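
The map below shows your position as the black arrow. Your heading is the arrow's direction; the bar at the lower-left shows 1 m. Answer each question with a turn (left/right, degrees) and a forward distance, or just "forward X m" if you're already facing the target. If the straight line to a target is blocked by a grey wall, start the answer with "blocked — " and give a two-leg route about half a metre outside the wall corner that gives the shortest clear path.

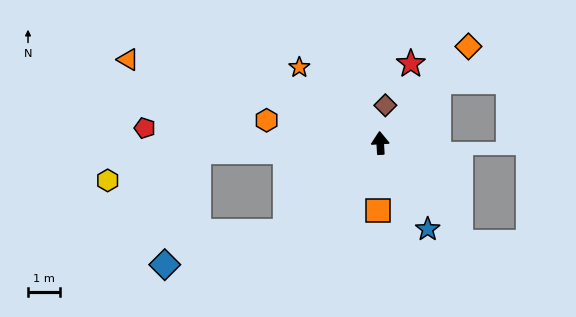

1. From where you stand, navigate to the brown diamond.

turn right 11°, forward 1.2 m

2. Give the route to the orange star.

turn left 44°, forward 3.5 m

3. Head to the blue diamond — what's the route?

blocked — turn left 130°, forward 4.1 m, then turn right 29°, forward 4.0 m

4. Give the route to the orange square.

turn left 175°, forward 2.1 m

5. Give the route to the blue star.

turn right 154°, forward 3.1 m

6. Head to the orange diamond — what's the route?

turn right 46°, forward 4.1 m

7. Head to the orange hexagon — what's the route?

turn left 75°, forward 3.7 m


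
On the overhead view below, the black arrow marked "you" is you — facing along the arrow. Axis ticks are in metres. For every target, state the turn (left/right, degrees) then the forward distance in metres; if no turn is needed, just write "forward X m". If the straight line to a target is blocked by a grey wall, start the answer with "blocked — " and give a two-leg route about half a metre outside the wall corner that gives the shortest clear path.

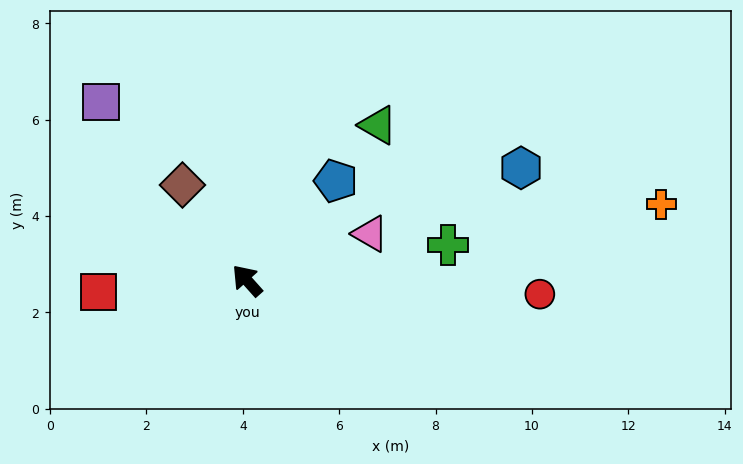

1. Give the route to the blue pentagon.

turn right 84°, forward 2.8 m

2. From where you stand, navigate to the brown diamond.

turn right 8°, forward 2.4 m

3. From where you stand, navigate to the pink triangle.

turn right 111°, forward 2.7 m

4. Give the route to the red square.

turn left 53°, forward 3.1 m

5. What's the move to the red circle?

turn right 134°, forward 6.1 m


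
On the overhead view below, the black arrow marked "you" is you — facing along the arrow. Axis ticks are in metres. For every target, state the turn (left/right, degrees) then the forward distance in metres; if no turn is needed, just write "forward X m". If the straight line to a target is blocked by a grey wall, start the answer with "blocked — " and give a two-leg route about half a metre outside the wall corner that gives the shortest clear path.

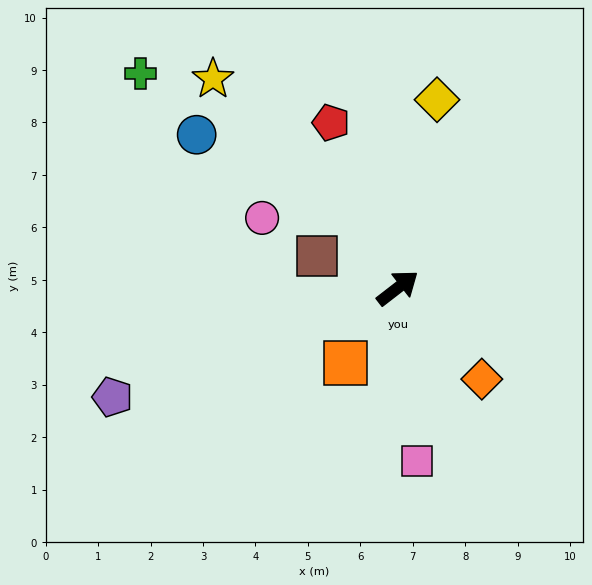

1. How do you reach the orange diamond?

turn right 85°, forward 2.4 m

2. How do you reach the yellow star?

turn left 94°, forward 5.3 m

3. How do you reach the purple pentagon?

turn left 163°, forward 5.8 m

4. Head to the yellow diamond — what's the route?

turn left 40°, forward 3.7 m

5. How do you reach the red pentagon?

turn left 74°, forward 3.4 m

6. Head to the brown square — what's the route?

turn left 121°, forward 1.7 m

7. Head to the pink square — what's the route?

turn right 121°, forward 3.3 m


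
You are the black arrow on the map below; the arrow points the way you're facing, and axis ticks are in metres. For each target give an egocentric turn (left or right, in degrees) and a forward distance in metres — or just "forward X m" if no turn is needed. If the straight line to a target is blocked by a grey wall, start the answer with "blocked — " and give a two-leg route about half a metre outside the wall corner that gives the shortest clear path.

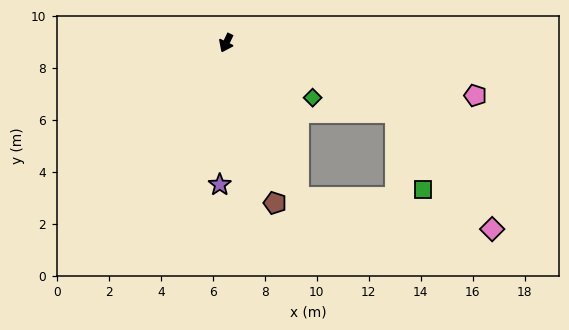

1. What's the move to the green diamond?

turn left 83°, forward 3.9 m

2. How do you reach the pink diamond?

blocked — turn left 94°, forward 7.1 m, then turn right 29°, forward 5.8 m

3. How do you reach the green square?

blocked — turn left 94°, forward 7.1 m, then turn right 49°, forward 3.2 m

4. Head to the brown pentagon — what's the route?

turn left 43°, forward 6.4 m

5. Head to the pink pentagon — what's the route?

turn left 104°, forward 9.8 m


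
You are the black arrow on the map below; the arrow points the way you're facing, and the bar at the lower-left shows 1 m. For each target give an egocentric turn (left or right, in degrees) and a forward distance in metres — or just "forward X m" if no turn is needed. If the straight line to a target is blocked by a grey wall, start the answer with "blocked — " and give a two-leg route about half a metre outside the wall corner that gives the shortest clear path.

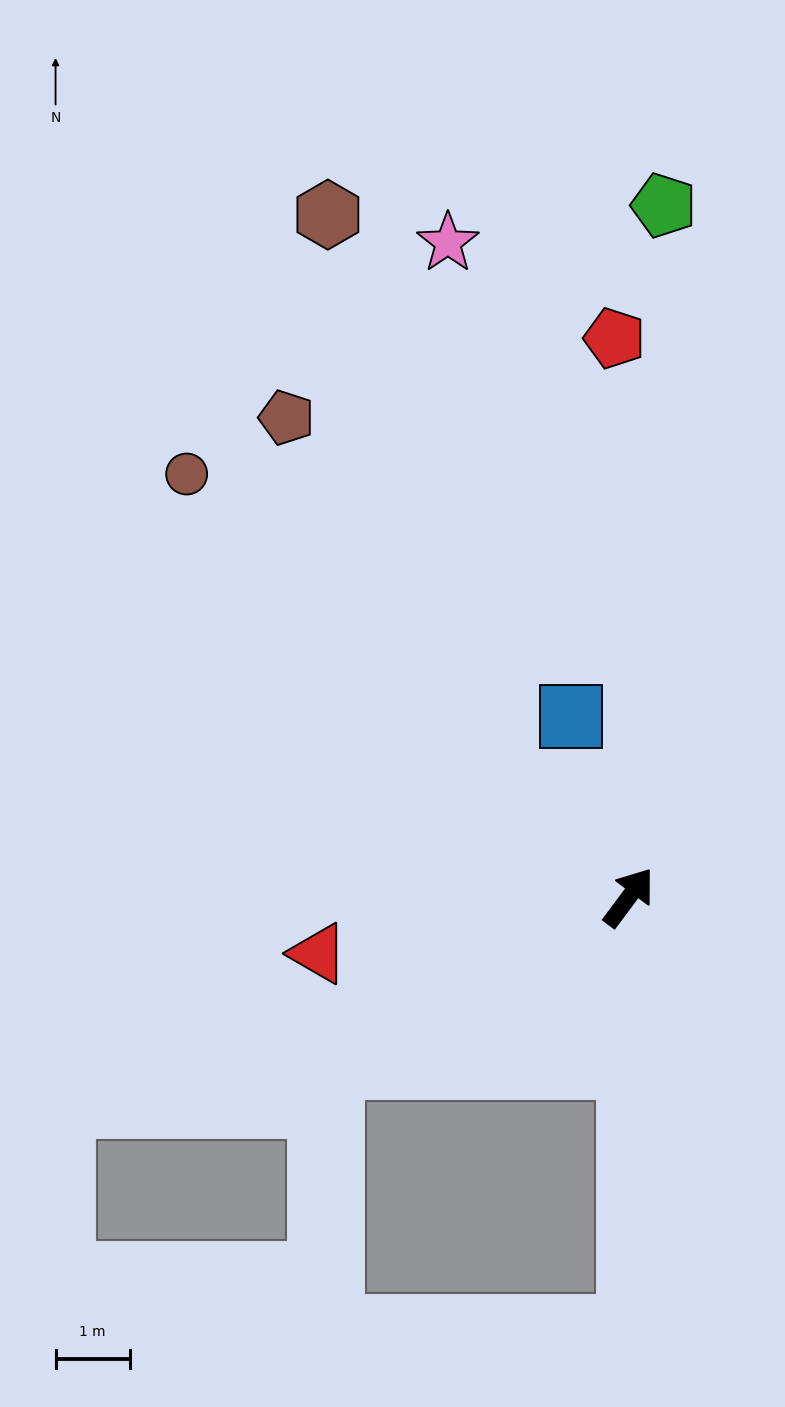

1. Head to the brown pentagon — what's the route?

turn left 72°, forward 7.9 m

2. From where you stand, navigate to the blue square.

turn left 54°, forward 2.6 m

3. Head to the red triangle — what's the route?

turn left 137°, forward 4.2 m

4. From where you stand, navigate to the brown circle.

turn left 83°, forward 8.2 m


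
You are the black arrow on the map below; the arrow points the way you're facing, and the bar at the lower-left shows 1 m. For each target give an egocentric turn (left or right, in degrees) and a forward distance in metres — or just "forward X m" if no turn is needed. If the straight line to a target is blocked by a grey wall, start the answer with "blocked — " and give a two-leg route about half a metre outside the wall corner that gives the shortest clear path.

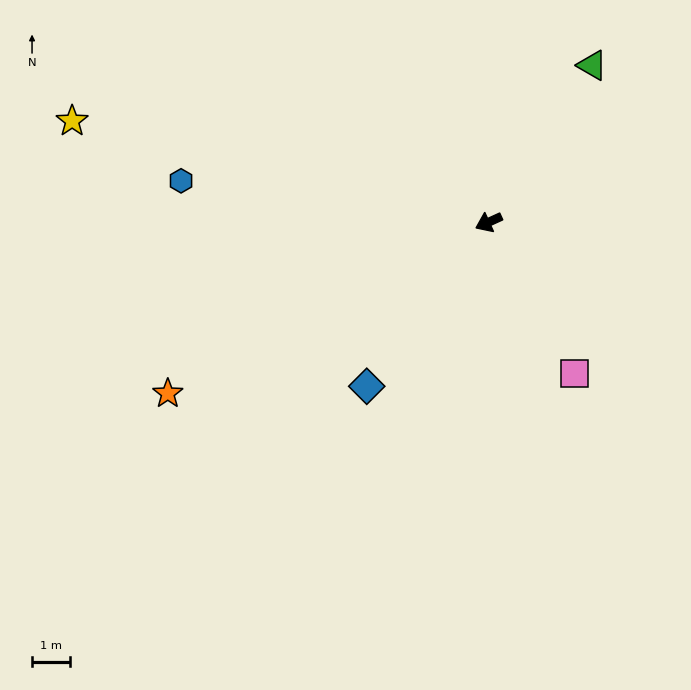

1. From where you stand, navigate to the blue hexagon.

turn right 32°, forward 8.1 m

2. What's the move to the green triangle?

turn right 148°, forward 4.9 m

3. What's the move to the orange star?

turn left 4°, forward 9.5 m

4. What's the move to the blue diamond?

turn left 29°, forward 5.4 m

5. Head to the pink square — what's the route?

turn left 95°, forward 4.6 m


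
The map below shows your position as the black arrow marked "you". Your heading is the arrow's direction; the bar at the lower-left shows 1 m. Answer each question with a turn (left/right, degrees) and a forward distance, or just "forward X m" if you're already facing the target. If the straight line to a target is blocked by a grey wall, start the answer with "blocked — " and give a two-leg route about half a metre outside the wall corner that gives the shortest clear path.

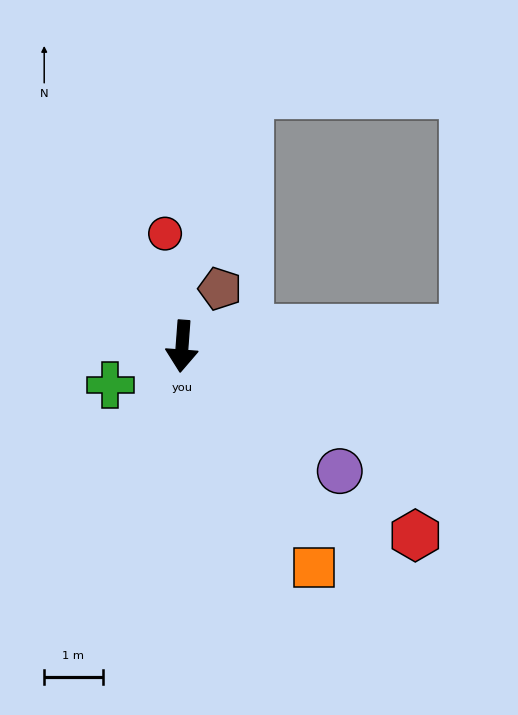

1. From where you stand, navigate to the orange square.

turn left 35°, forward 4.4 m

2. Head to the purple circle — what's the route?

turn left 56°, forward 3.4 m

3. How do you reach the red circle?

turn right 167°, forward 2.0 m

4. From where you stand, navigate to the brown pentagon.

turn left 151°, forward 1.2 m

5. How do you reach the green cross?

turn right 57°, forward 1.4 m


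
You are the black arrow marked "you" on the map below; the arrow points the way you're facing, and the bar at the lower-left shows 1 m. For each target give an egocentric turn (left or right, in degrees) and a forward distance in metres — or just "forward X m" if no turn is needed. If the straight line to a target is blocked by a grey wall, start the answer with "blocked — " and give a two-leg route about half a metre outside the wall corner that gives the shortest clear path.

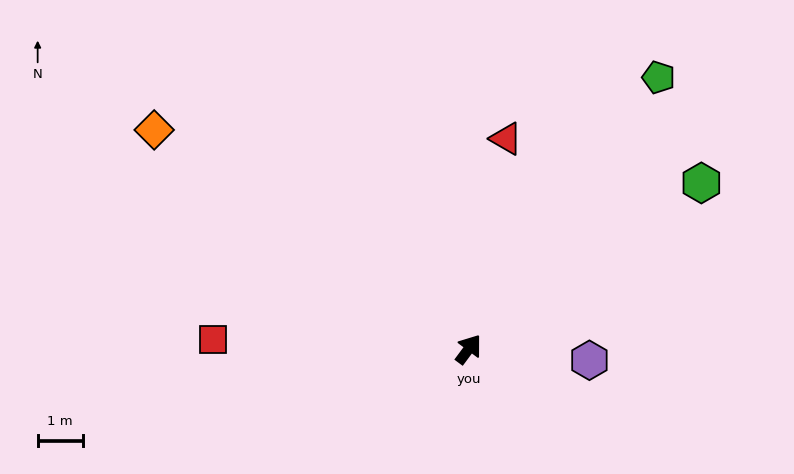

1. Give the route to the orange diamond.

turn left 92°, forward 8.5 m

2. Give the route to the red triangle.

turn left 27°, forward 4.7 m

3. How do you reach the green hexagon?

turn right 18°, forward 6.3 m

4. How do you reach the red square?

turn left 124°, forward 5.7 m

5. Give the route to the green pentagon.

forward 7.3 m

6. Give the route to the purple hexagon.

turn right 59°, forward 2.7 m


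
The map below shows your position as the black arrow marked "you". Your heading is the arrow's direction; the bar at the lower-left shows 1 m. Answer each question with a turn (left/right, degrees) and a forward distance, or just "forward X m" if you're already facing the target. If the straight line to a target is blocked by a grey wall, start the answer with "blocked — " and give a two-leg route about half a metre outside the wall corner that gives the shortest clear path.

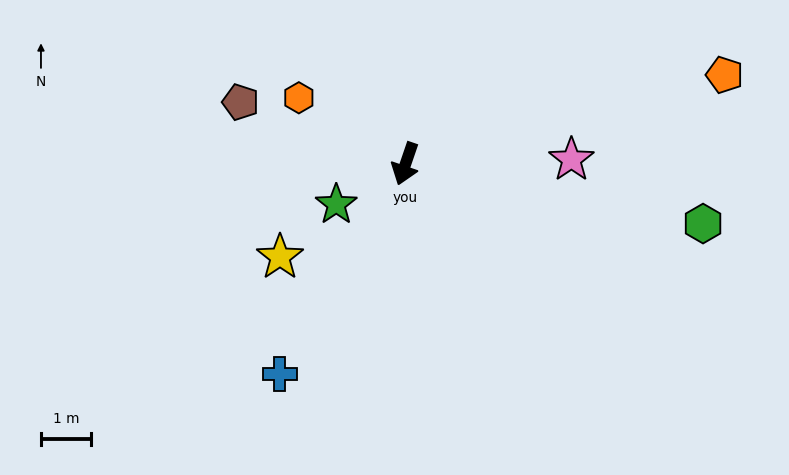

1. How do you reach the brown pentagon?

turn right 92°, forward 3.5 m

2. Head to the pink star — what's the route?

turn left 110°, forward 3.3 m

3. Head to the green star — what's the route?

turn right 41°, forward 1.6 m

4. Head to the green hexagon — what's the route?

turn left 98°, forward 6.1 m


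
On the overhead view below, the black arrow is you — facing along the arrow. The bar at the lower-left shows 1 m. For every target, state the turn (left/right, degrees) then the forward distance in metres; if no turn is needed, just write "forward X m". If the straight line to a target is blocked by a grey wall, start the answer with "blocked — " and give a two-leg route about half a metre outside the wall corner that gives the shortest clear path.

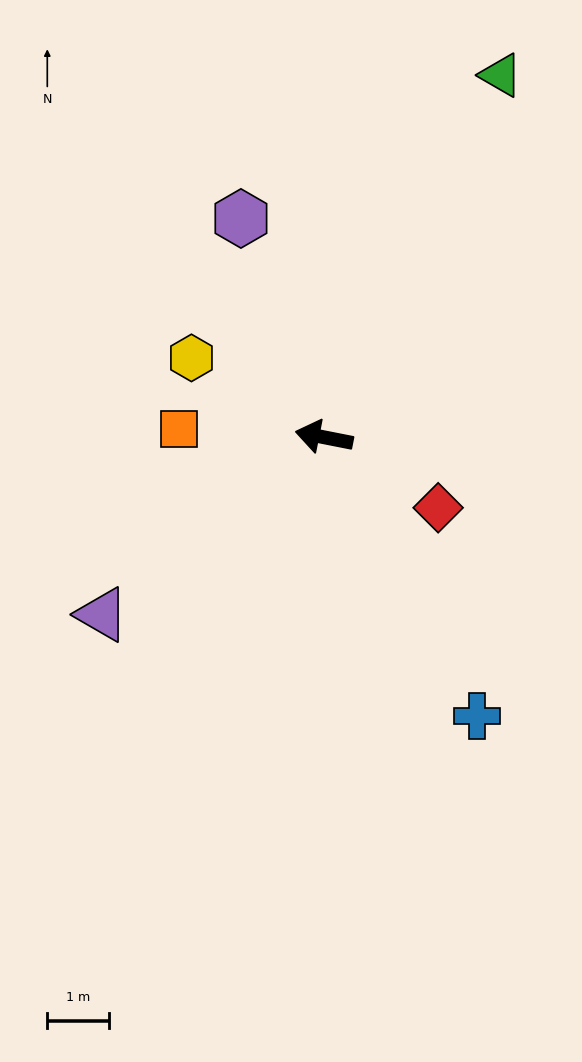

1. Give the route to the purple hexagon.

turn right 58°, forward 3.8 m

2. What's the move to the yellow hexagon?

turn right 20°, forward 2.5 m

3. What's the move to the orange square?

turn left 8°, forward 2.4 m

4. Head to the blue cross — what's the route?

turn left 130°, forward 5.1 m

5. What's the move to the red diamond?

turn left 159°, forward 2.2 m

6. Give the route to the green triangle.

turn right 105°, forward 6.5 m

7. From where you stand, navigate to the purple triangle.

turn left 50°, forward 4.6 m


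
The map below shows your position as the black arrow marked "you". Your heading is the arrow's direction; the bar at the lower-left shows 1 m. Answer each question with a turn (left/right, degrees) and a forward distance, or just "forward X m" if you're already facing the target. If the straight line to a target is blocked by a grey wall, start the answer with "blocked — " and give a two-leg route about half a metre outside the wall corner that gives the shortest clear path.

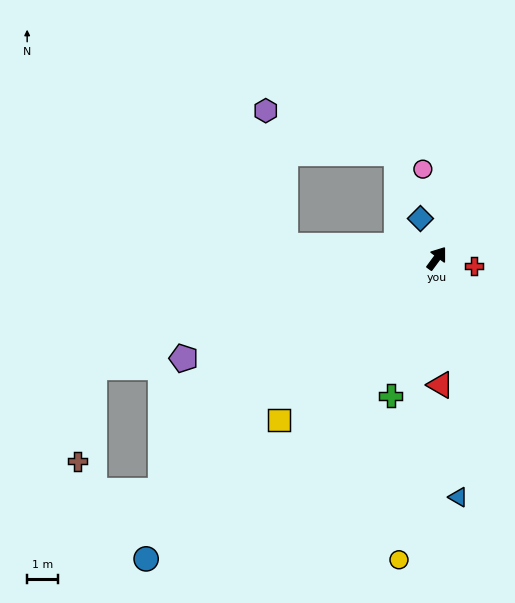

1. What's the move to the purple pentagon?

turn left 148°, forward 8.9 m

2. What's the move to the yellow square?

turn left 172°, forward 7.4 m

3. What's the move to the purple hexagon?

blocked — turn left 122°, forward 5.0 m, then turn right 77°, forward 4.5 m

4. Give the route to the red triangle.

turn right 142°, forward 4.1 m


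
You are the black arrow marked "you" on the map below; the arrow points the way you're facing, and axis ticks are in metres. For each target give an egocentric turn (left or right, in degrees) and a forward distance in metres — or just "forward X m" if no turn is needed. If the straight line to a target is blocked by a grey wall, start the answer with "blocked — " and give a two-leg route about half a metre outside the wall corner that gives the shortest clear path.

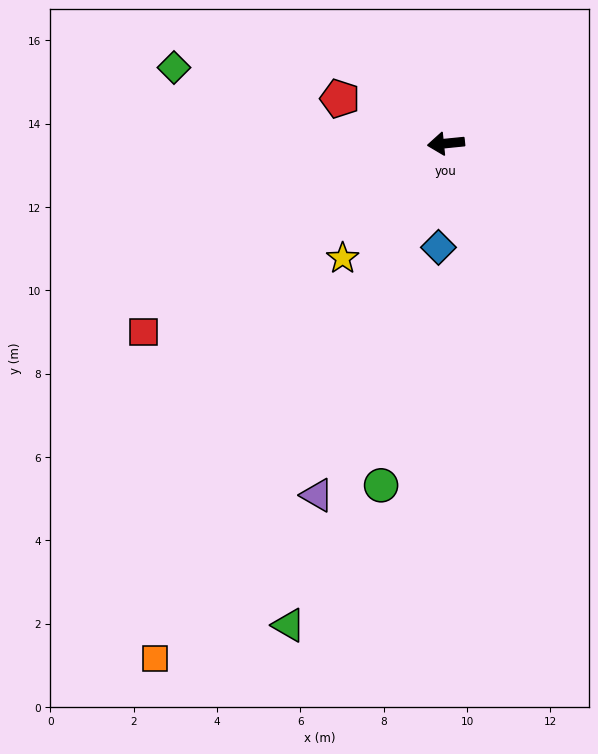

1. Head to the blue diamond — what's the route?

turn left 80°, forward 2.5 m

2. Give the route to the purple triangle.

turn left 64°, forward 9.0 m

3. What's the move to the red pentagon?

turn right 29°, forward 2.8 m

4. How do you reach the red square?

turn left 26°, forward 8.5 m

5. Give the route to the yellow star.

turn left 42°, forward 3.7 m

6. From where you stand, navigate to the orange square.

turn left 55°, forward 14.2 m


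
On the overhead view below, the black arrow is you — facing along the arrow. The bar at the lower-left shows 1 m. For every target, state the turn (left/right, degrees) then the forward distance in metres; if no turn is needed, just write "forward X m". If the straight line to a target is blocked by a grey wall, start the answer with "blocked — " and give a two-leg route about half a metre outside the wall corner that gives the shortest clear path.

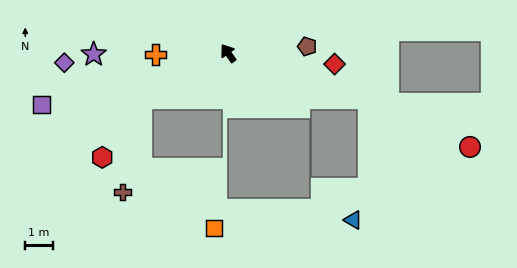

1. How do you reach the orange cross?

turn left 56°, forward 2.7 m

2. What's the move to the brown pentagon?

turn right 120°, forward 2.9 m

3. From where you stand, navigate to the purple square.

turn left 70°, forward 7.1 m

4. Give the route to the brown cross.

blocked — turn left 82°, forward 3.6 m, then turn left 52°, forward 3.5 m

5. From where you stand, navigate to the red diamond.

turn right 131°, forward 3.9 m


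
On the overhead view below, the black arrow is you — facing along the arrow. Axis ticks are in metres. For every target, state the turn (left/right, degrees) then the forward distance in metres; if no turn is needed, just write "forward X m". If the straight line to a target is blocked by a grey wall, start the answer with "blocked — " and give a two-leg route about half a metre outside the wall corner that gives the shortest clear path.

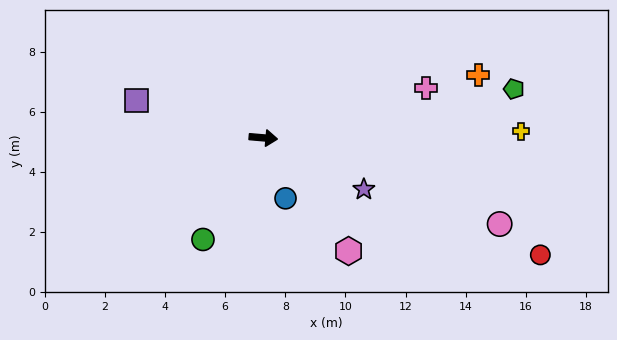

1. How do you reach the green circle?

turn right 116°, forward 3.9 m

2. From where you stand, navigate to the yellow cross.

turn left 6°, forward 8.6 m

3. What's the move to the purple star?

turn right 22°, forward 3.8 m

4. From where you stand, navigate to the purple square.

turn left 169°, forward 4.4 m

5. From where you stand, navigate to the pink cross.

turn left 22°, forward 5.7 m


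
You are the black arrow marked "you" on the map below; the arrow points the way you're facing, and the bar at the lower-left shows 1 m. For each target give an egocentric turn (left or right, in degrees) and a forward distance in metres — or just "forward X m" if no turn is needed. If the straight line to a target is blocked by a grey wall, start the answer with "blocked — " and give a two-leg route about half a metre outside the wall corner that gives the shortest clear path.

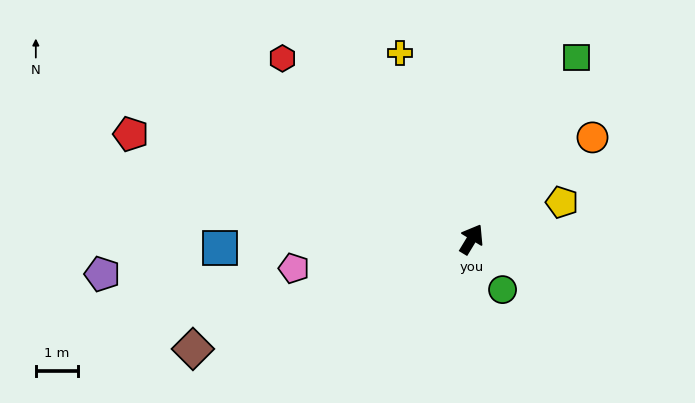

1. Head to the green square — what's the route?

forward 5.0 m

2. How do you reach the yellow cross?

turn left 52°, forward 4.7 m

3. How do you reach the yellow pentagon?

turn right 37°, forward 2.3 m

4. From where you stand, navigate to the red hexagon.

turn left 77°, forward 6.2 m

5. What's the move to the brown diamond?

turn left 143°, forward 7.1 m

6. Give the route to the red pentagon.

turn left 104°, forward 8.5 m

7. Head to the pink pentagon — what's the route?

turn left 130°, forward 4.3 m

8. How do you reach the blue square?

turn left 123°, forward 6.0 m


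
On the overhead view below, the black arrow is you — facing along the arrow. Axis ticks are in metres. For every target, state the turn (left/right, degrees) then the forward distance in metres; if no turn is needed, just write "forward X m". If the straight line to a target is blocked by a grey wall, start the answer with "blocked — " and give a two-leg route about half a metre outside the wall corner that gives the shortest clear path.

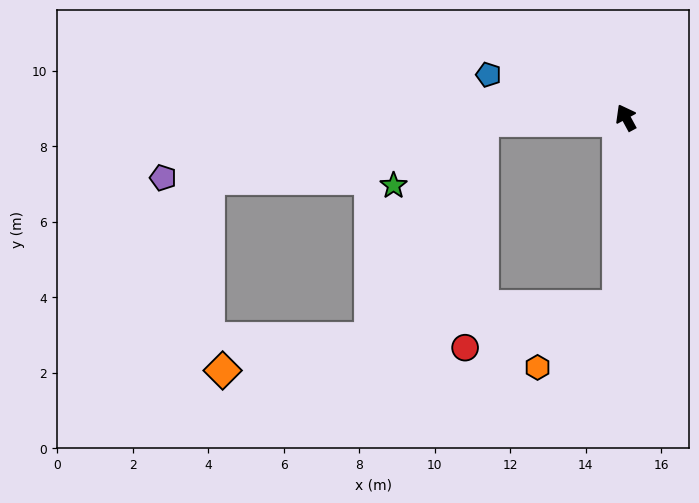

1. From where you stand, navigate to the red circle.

blocked — turn left 149°, forward 5.0 m, then turn right 72°, forward 4.2 m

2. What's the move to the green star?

blocked — turn left 63°, forward 3.8 m, then turn left 35°, forward 2.9 m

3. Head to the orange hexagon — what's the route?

blocked — turn left 149°, forward 5.0 m, then turn right 50°, forward 2.7 m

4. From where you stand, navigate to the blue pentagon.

turn left 44°, forward 3.8 m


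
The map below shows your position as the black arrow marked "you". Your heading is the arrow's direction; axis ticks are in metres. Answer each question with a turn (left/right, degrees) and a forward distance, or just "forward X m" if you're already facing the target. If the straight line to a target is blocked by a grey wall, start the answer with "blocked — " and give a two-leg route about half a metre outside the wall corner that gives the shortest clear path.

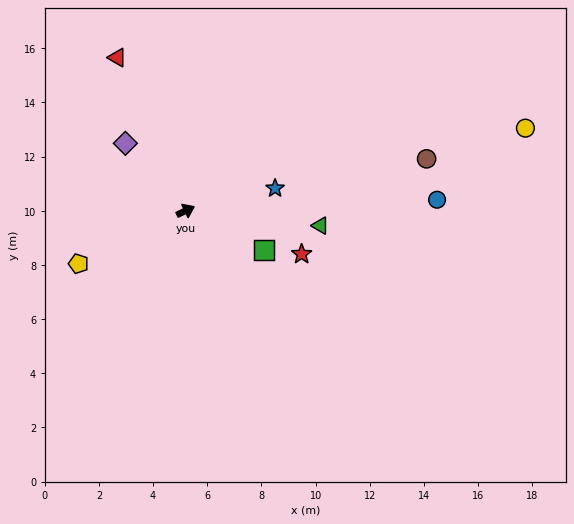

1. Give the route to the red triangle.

turn left 88°, forward 6.2 m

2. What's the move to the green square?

turn right 52°, forward 3.2 m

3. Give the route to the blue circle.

turn right 23°, forward 9.3 m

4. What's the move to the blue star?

turn right 12°, forward 3.4 m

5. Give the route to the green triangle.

turn right 32°, forward 5.0 m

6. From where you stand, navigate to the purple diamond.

turn left 106°, forward 3.3 m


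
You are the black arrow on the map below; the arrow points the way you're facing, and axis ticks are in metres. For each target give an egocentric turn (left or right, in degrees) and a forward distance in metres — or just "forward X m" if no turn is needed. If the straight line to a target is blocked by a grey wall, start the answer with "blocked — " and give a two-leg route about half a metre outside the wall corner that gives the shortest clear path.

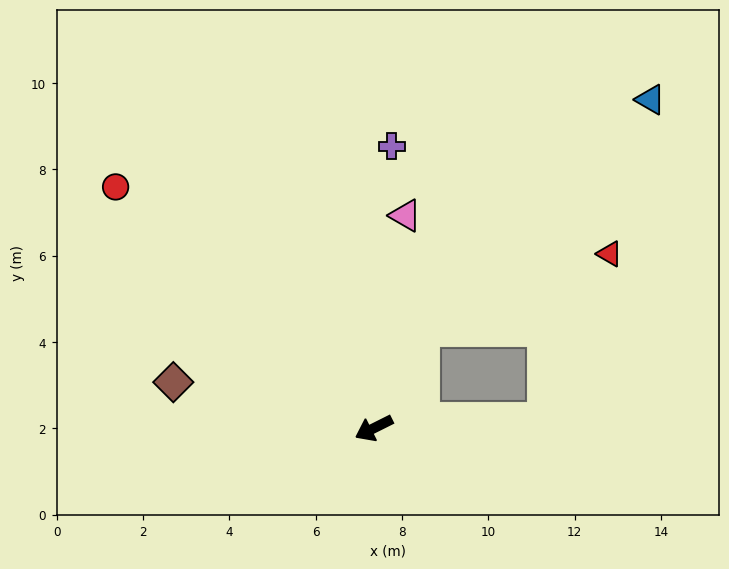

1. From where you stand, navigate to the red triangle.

blocked — turn right 142°, forward 2.6 m, then turn right 43°, forward 4.7 m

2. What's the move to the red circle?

turn right 70°, forward 8.2 m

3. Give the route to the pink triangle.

turn right 125°, forward 5.0 m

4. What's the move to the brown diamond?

turn right 39°, forward 4.8 m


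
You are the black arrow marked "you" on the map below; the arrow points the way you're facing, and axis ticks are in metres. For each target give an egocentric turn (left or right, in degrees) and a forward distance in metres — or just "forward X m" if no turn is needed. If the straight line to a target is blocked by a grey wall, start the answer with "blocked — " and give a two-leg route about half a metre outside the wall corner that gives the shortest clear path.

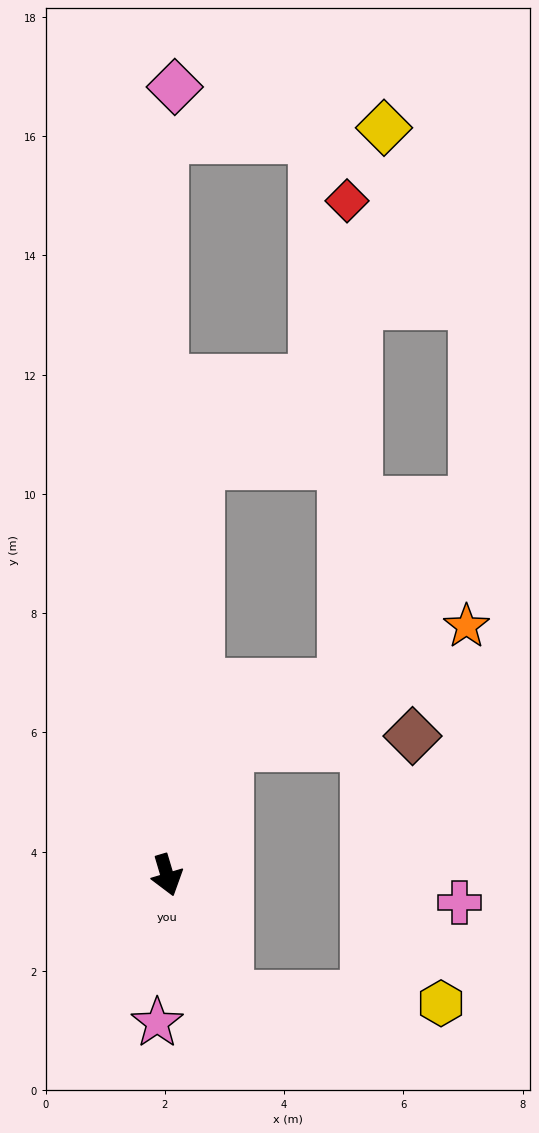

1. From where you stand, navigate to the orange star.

blocked — turn left 138°, forward 2.4 m, then turn right 38°, forward 4.5 m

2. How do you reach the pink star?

turn right 20°, forward 2.5 m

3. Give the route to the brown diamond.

blocked — turn left 138°, forward 2.4 m, then turn right 62°, forward 3.1 m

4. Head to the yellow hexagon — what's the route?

blocked — turn left 10°, forward 2.3 m, then turn left 61°, forward 3.6 m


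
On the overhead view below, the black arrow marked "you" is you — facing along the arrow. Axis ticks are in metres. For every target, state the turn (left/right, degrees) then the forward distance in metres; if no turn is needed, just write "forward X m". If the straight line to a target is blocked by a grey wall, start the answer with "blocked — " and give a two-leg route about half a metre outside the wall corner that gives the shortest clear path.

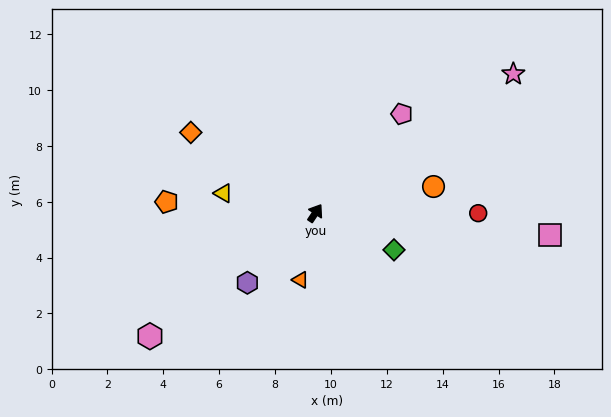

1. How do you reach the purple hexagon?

turn left 169°, forward 3.5 m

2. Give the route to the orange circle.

turn right 44°, forward 4.3 m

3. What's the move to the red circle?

turn right 56°, forward 5.8 m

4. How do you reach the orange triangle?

turn right 159°, forward 2.4 m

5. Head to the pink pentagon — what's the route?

turn right 7°, forward 4.7 m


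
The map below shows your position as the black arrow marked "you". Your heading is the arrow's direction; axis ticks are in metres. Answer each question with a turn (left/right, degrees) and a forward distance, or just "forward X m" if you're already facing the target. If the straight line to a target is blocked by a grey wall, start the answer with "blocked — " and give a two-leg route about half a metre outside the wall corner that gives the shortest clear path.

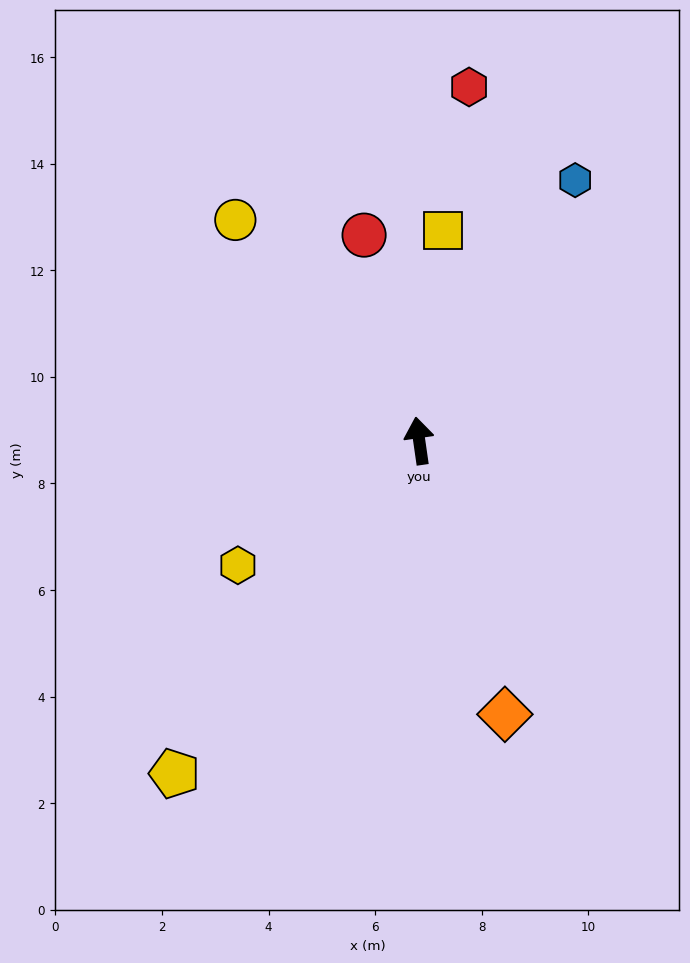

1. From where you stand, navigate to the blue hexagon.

turn right 39°, forward 5.7 m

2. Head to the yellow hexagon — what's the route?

turn left 116°, forward 4.1 m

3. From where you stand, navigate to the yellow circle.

turn left 32°, forward 5.4 m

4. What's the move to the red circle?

turn left 7°, forward 4.0 m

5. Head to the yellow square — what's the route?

turn right 15°, forward 4.0 m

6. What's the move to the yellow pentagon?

turn left 136°, forward 7.8 m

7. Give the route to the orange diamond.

turn right 171°, forward 5.4 m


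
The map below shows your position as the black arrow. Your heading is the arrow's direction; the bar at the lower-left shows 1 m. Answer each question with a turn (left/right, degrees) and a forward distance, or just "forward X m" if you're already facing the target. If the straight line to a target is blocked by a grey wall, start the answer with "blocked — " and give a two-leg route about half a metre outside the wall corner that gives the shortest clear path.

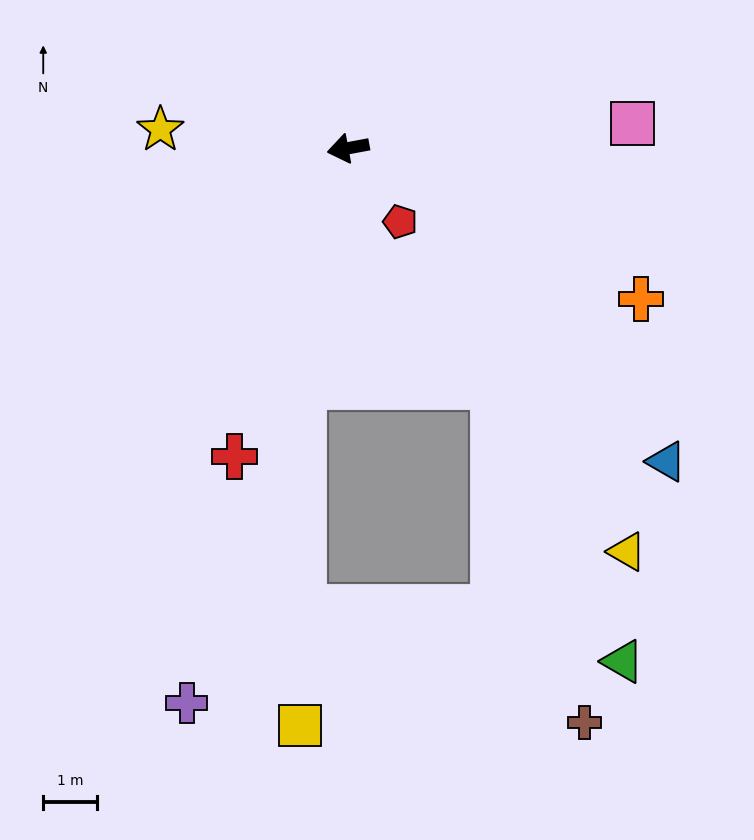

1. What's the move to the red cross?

turn left 59°, forward 6.1 m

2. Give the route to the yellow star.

turn right 16°, forward 3.5 m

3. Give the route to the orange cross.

turn left 142°, forward 6.1 m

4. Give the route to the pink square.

turn left 174°, forward 5.3 m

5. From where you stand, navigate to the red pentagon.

turn left 115°, forward 1.7 m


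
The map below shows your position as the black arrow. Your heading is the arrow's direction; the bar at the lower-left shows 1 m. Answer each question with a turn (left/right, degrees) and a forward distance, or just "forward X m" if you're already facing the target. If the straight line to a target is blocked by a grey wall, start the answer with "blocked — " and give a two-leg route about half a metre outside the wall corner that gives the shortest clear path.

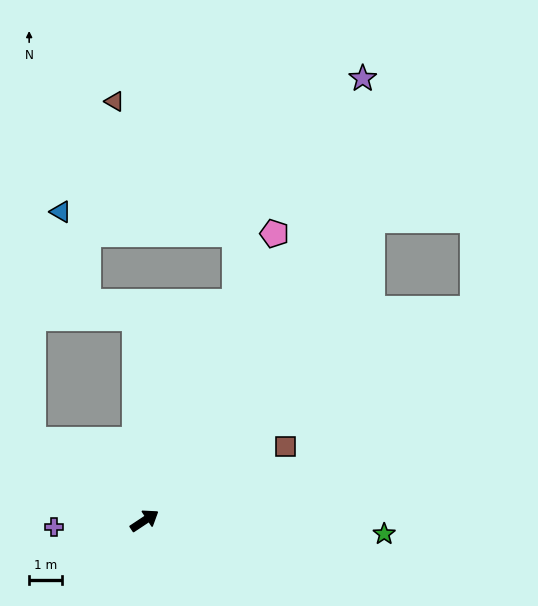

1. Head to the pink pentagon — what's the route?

turn left 32°, forward 9.6 m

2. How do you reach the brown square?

turn right 6°, forward 4.9 m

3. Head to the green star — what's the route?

turn right 37°, forward 7.4 m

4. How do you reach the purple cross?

turn left 151°, forward 2.8 m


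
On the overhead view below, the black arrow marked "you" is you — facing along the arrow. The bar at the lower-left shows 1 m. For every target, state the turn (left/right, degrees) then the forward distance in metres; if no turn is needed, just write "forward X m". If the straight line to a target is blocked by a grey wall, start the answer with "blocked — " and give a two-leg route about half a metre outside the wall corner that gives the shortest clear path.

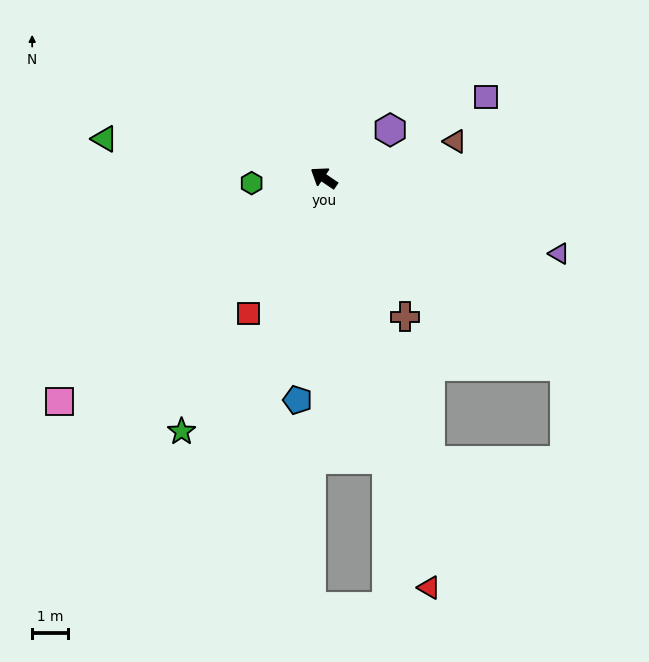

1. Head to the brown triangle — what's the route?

turn right 130°, forward 3.8 m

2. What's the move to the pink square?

turn left 74°, forward 9.7 m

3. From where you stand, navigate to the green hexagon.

turn left 38°, forward 2.0 m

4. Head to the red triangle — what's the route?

turn left 138°, forward 11.9 m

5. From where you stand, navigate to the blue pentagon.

turn left 117°, forward 6.3 m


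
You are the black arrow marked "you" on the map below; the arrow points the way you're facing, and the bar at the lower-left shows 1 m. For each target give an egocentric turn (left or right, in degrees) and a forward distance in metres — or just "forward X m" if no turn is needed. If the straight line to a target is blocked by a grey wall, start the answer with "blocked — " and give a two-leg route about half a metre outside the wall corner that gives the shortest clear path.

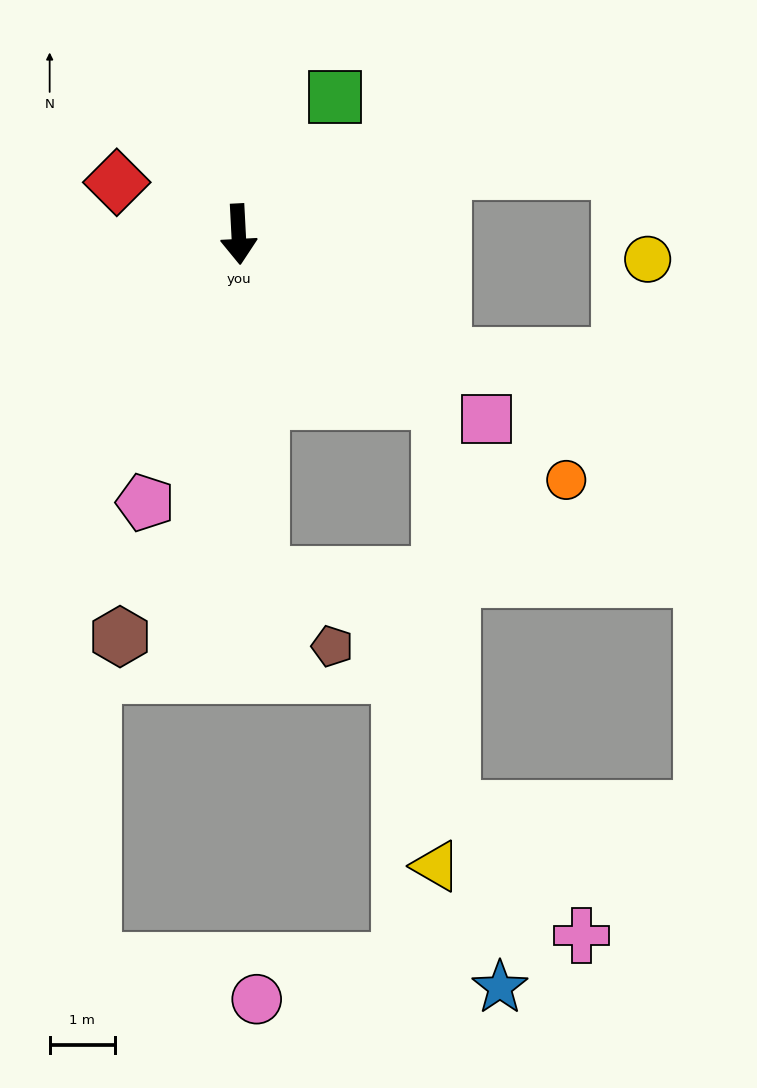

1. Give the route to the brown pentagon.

blocked — forward 5.2 m, then turn left 41°, forward 1.6 m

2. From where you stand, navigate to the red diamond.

turn right 116°, forward 2.0 m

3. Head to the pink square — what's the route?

turn left 50°, forward 4.8 m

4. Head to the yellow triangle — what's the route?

blocked — turn left 47°, forward 4.0 m, then turn right 50°, forward 7.1 m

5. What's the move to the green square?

turn left 142°, forward 2.6 m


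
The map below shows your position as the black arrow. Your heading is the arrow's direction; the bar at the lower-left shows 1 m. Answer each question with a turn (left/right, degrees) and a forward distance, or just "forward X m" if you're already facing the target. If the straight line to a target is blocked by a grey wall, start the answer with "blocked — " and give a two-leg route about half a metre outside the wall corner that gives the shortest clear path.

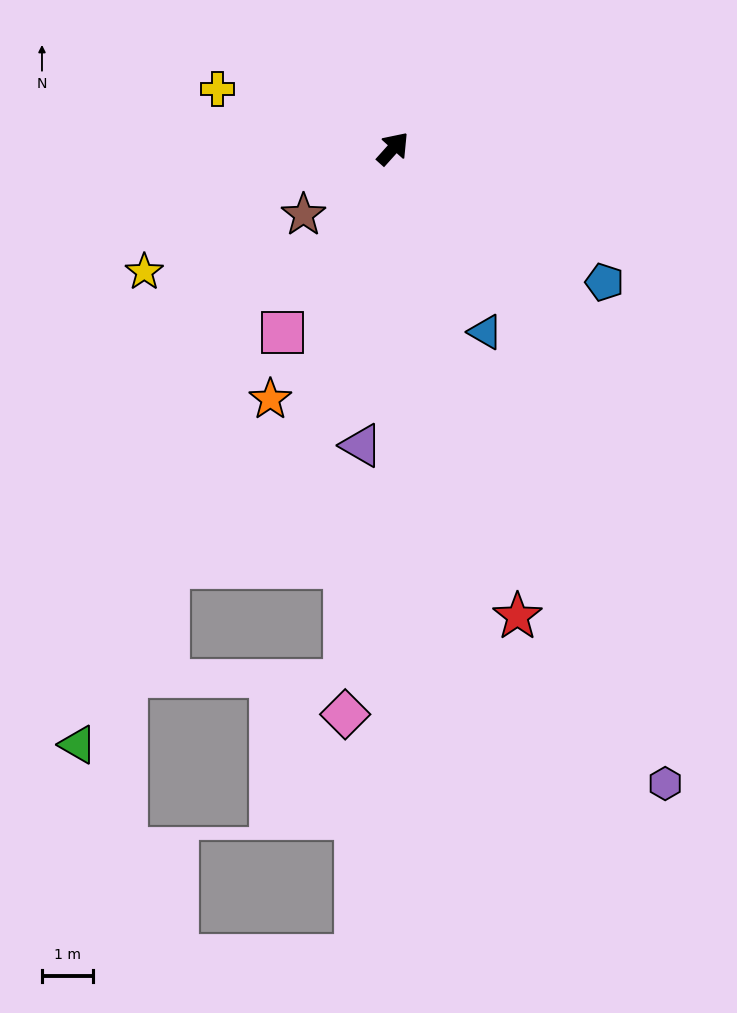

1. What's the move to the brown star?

turn left 168°, forward 2.2 m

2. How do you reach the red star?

turn right 123°, forward 9.4 m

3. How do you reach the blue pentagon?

turn right 80°, forward 4.9 m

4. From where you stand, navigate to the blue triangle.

turn right 111°, forward 4.0 m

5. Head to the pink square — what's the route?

turn right 169°, forward 4.2 m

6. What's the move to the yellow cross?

turn left 113°, forward 3.6 m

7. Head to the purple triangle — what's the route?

turn right 144°, forward 5.8 m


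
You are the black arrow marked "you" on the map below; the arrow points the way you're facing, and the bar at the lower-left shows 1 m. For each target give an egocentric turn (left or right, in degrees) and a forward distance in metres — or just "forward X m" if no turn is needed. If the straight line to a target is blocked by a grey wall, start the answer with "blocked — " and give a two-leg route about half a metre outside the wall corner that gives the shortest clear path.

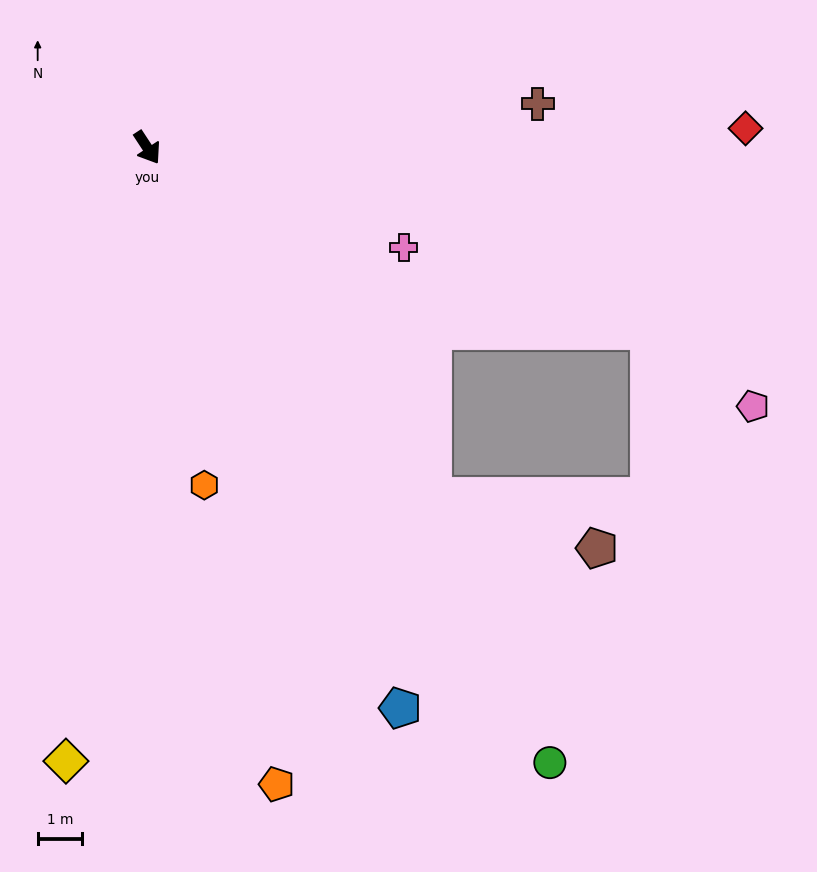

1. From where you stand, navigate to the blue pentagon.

turn right 9°, forward 13.8 m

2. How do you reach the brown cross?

turn left 63°, forward 8.8 m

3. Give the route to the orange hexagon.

turn right 24°, forward 7.7 m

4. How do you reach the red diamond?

turn left 59°, forward 13.4 m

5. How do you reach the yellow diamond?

turn right 41°, forward 13.9 m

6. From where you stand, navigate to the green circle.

forward 16.5 m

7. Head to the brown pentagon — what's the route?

blocked — turn left 6°, forward 10.1 m, then turn left 33°, forward 3.9 m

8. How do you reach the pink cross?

turn left 36°, forward 6.2 m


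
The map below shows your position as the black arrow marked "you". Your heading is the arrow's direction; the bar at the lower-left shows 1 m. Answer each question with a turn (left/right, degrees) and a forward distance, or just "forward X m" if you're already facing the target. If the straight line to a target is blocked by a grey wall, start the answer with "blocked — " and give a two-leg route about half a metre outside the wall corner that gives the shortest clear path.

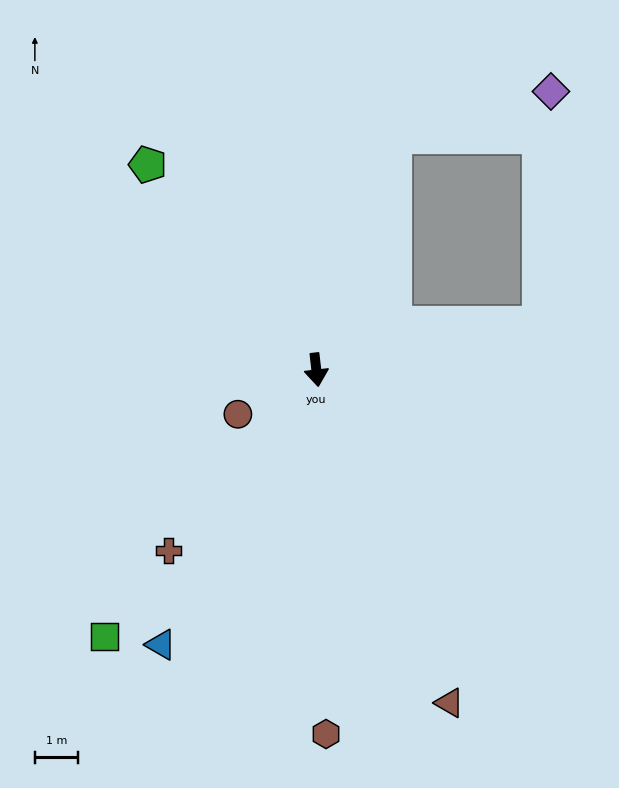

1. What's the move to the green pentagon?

turn right 147°, forward 6.1 m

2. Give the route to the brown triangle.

turn left 15°, forward 8.3 m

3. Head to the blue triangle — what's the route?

turn right 36°, forward 7.3 m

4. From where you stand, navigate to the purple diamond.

blocked — turn left 155°, forward 5.7 m, then turn right 56°, forward 3.8 m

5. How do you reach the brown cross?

turn right 46°, forward 5.4 m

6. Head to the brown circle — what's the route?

turn right 67°, forward 2.1 m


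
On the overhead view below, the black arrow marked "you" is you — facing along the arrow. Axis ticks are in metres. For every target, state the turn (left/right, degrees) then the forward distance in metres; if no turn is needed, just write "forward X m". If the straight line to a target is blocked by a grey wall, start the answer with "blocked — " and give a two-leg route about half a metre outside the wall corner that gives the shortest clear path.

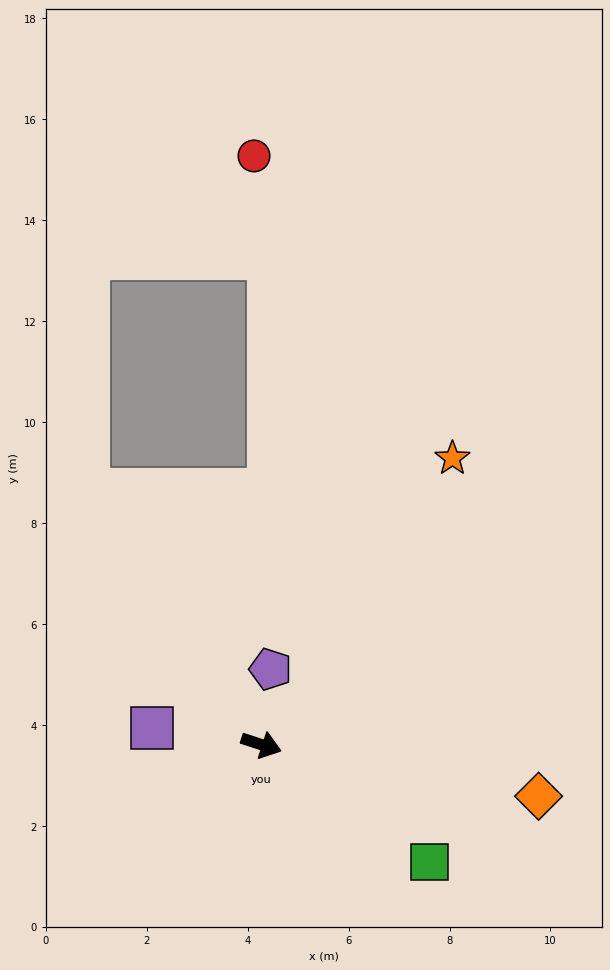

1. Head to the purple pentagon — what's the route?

turn left 101°, forward 1.5 m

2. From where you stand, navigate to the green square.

turn right 17°, forward 4.1 m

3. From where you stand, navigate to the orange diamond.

turn left 7°, forward 5.6 m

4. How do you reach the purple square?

turn right 171°, forward 2.2 m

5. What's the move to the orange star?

turn left 74°, forward 6.8 m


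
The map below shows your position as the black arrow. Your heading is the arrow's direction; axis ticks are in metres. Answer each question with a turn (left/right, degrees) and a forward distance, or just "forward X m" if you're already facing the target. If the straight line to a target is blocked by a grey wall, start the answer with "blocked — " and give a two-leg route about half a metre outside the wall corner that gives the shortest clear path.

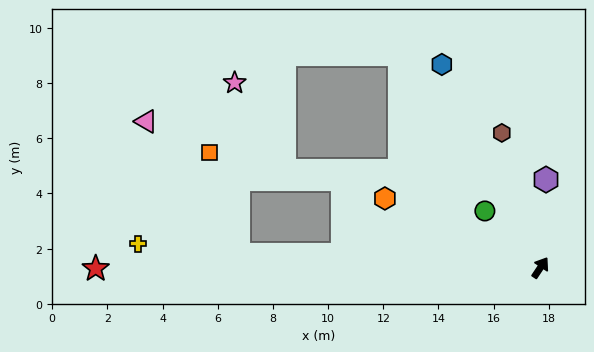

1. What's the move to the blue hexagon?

turn left 60°, forward 8.2 m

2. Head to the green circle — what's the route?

turn left 78°, forward 2.9 m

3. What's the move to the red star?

turn left 124°, forward 16.1 m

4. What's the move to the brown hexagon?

turn left 50°, forward 5.1 m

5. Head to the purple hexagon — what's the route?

turn left 30°, forward 3.2 m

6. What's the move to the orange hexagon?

turn left 100°, forward 6.2 m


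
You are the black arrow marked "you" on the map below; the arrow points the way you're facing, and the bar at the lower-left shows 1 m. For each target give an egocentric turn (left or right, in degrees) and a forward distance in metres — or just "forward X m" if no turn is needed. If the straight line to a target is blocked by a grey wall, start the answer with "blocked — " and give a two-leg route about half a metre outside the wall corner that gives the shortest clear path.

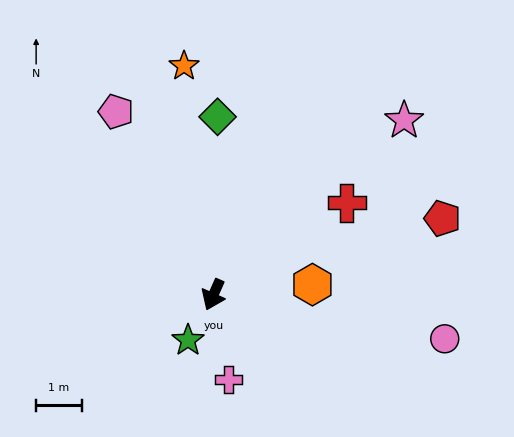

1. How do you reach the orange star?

turn right 149°, forward 5.1 m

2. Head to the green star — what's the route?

turn right 5°, forward 1.1 m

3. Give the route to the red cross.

turn left 148°, forward 3.6 m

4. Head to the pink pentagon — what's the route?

turn right 128°, forward 4.6 m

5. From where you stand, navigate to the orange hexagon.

turn left 120°, forward 2.2 m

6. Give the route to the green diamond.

turn right 158°, forward 3.9 m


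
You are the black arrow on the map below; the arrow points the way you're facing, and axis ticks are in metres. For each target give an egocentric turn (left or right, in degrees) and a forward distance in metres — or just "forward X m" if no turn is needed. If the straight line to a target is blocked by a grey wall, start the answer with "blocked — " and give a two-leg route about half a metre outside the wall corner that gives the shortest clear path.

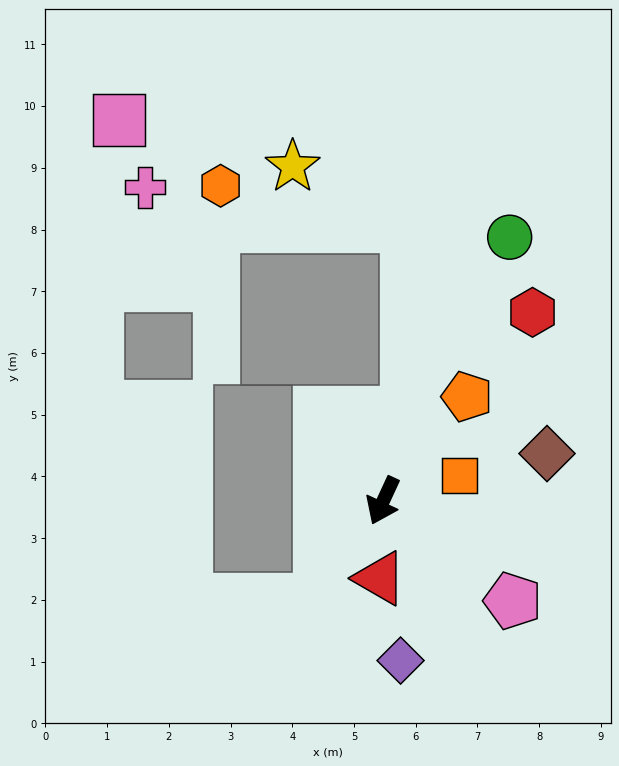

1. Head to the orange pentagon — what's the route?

turn left 166°, forward 2.2 m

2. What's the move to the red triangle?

turn left 22°, forward 1.3 m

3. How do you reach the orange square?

turn left 133°, forward 1.3 m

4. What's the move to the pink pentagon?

turn left 77°, forward 2.6 m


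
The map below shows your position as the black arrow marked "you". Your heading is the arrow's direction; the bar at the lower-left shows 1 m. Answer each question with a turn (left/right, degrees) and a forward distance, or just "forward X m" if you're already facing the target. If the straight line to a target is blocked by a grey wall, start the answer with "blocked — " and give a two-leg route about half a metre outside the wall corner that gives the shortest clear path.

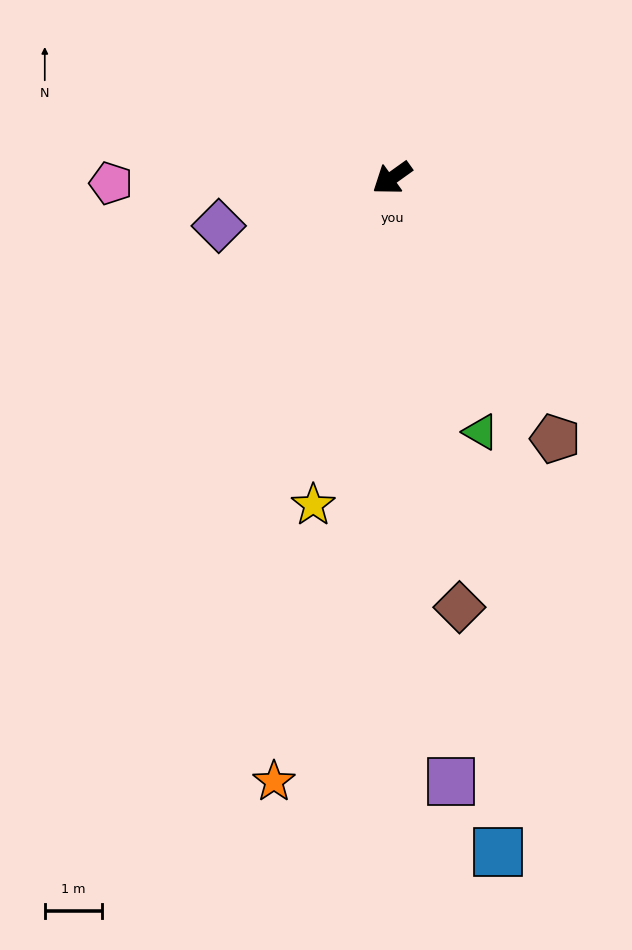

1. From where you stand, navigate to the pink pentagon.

turn right 35°, forward 4.9 m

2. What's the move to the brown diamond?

turn left 63°, forward 7.5 m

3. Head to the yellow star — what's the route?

turn left 41°, forward 5.8 m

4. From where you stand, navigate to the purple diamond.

turn right 20°, forward 3.1 m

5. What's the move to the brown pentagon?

turn left 86°, forward 5.3 m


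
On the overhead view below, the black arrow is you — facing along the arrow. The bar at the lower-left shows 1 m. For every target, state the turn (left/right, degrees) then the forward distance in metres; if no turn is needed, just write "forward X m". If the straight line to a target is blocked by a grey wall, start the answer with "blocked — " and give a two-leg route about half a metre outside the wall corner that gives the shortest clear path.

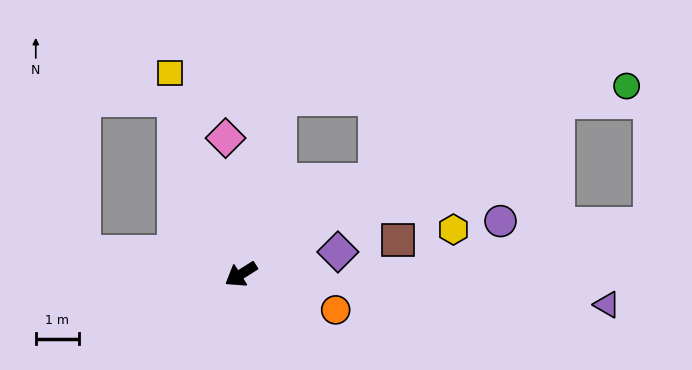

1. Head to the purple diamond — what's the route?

turn left 161°, forward 2.3 m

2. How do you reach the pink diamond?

turn right 116°, forward 3.2 m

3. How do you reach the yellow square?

turn right 103°, forward 5.0 m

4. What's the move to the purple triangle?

turn left 143°, forward 8.6 m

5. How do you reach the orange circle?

turn left 127°, forward 2.4 m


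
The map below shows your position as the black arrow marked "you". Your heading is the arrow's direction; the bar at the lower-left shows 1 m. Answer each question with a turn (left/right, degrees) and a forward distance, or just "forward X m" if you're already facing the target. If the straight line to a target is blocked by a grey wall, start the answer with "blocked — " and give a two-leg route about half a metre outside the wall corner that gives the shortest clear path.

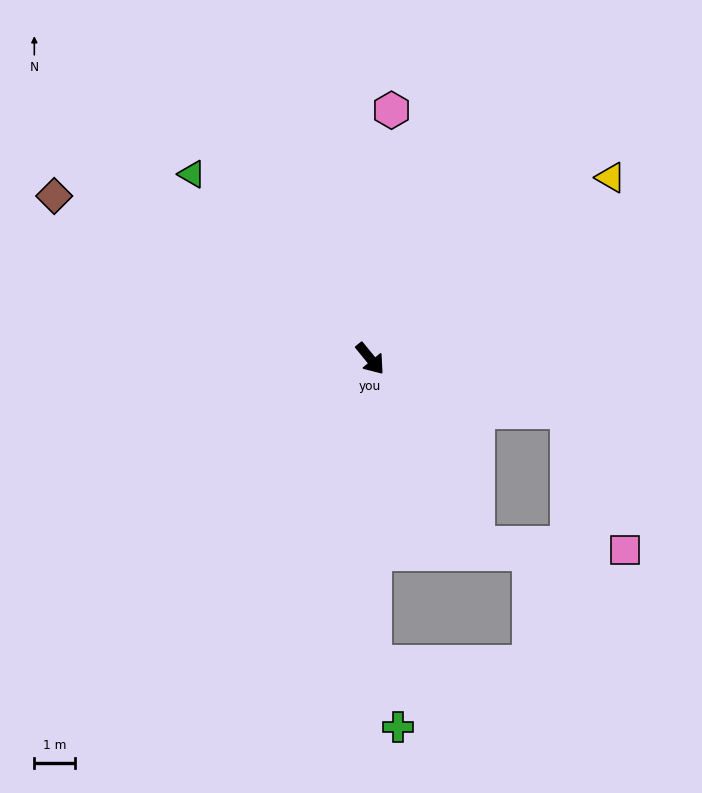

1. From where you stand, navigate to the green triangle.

turn right 175°, forward 6.3 m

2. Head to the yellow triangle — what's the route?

turn left 88°, forward 7.3 m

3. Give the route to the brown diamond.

turn right 156°, forward 8.7 m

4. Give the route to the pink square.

blocked — turn left 36°, forward 5.0 m, then turn right 53°, forward 3.6 m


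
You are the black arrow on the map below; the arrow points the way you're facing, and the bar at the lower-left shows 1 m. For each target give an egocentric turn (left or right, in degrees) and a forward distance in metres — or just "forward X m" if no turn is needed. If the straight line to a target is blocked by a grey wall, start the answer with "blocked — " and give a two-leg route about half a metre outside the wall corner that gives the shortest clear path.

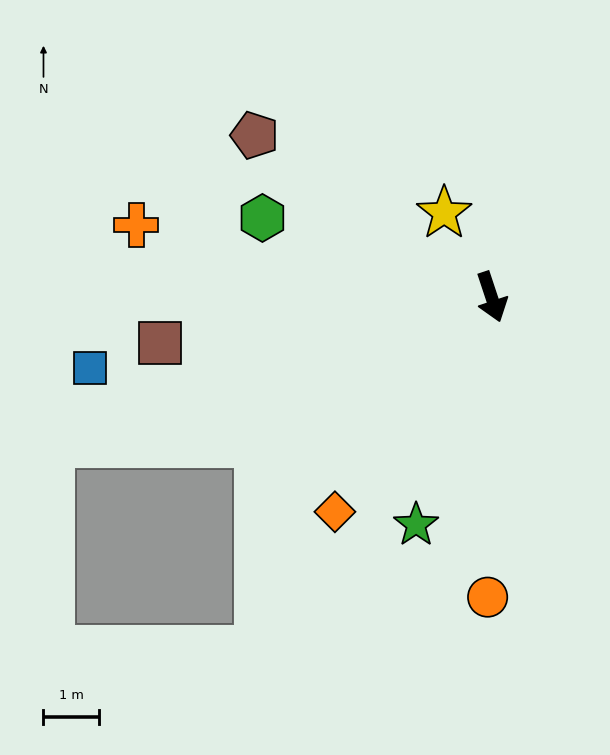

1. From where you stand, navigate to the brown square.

turn right 100°, forward 6.1 m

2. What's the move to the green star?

turn right 37°, forward 4.3 m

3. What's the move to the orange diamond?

turn right 54°, forward 4.8 m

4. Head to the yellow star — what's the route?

turn right 169°, forward 1.7 m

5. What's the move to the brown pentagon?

turn right 143°, forward 5.2 m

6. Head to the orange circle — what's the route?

turn right 19°, forward 5.4 m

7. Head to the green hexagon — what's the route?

turn right 127°, forward 4.4 m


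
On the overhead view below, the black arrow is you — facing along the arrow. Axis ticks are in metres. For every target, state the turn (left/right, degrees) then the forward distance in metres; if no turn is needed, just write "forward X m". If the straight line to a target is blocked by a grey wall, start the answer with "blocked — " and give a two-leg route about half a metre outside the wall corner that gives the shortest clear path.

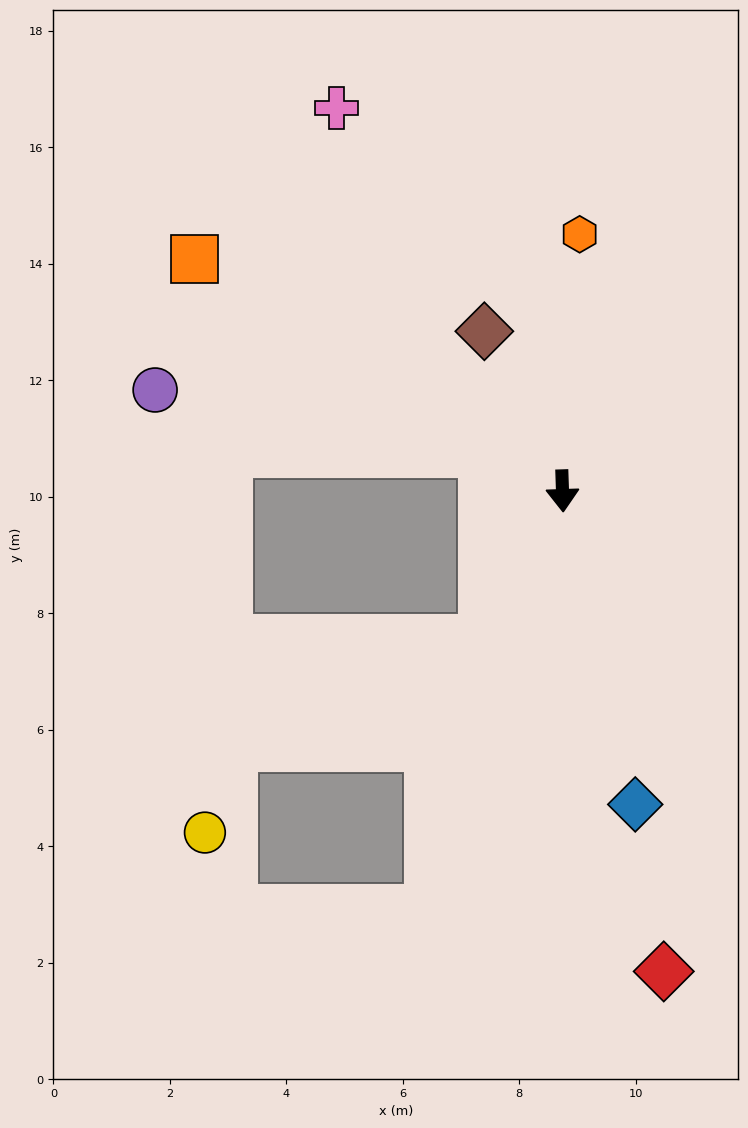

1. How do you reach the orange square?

turn right 124°, forward 7.5 m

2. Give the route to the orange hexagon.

turn left 174°, forward 4.4 m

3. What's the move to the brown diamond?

turn right 156°, forward 3.1 m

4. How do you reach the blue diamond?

turn left 11°, forward 5.5 m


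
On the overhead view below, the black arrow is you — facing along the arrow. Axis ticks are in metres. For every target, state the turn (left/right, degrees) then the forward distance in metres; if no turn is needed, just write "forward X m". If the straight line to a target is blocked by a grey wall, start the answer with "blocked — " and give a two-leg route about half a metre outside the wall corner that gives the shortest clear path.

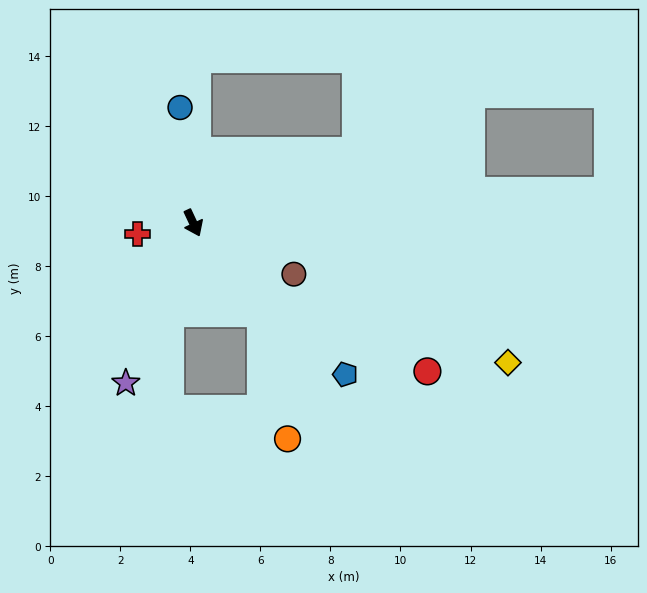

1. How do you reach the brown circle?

turn left 38°, forward 3.2 m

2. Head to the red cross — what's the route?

turn right 104°, forward 1.6 m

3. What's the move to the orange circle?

blocked — turn left 13°, forward 3.2 m, then turn right 27°, forward 3.7 m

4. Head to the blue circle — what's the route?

turn left 161°, forward 3.3 m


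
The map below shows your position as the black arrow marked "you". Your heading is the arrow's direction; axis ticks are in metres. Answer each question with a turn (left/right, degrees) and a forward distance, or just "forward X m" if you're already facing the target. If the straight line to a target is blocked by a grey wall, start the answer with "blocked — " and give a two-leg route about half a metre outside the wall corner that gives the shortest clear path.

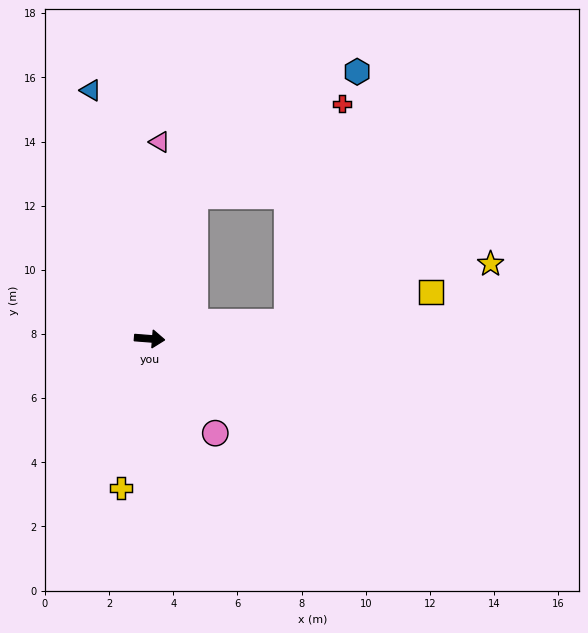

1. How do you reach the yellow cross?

turn right 96°, forward 4.7 m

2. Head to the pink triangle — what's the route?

turn left 91°, forward 6.1 m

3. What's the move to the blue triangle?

turn left 108°, forward 8.0 m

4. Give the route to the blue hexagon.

blocked — turn left 77°, forward 4.7 m, then turn right 35°, forward 6.4 m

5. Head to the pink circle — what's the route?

turn right 51°, forward 3.6 m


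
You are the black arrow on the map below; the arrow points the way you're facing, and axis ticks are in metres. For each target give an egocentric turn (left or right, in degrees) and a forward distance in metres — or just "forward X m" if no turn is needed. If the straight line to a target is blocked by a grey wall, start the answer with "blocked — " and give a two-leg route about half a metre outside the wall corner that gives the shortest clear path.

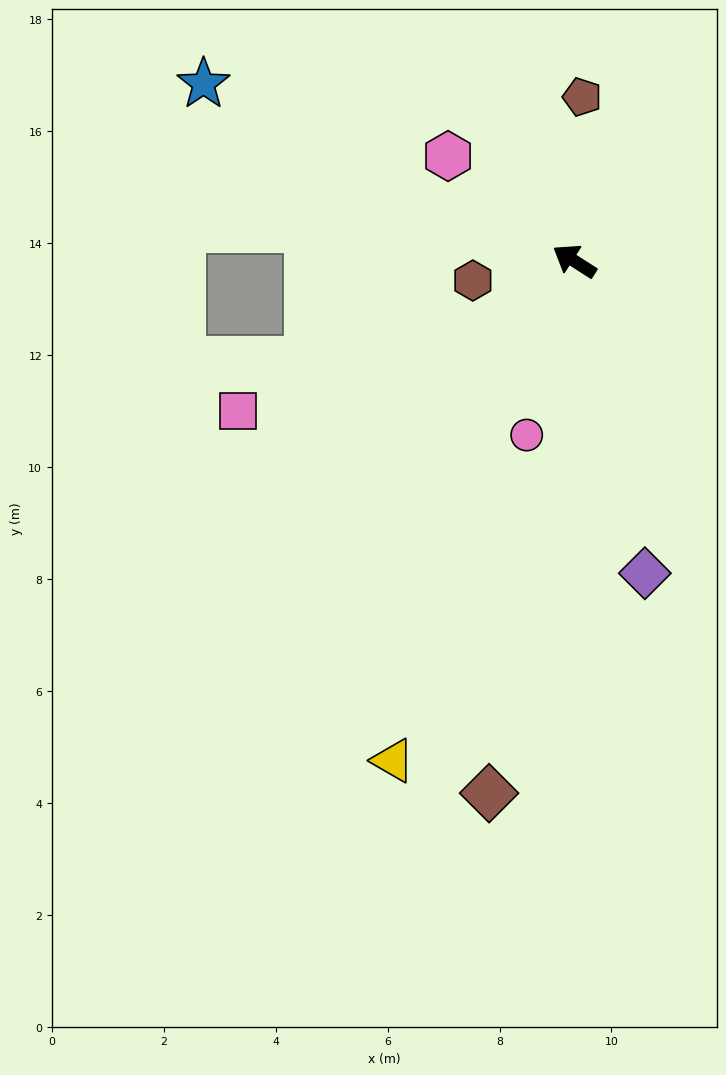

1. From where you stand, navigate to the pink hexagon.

turn right 7°, forward 2.9 m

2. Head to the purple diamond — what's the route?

turn left 135°, forward 5.7 m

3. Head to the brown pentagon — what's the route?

turn right 60°, forward 2.9 m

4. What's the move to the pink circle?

turn left 107°, forward 3.2 m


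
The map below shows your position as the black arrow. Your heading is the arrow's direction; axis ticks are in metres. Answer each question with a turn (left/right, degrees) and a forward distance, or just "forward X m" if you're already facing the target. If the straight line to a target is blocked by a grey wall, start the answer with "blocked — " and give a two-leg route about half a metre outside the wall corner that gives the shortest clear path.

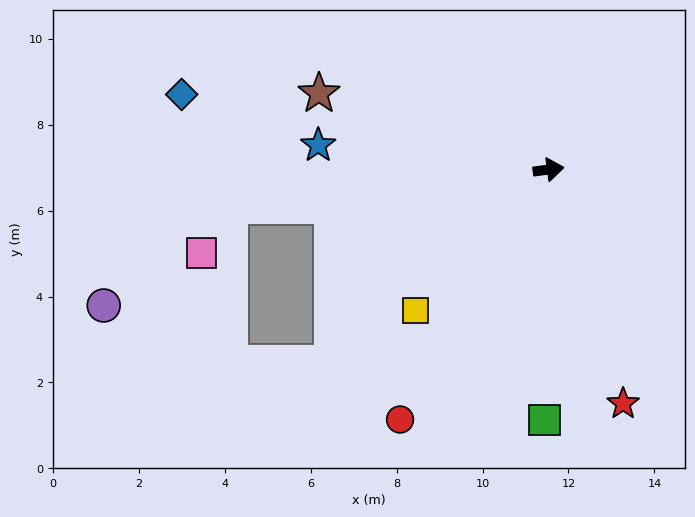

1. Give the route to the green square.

turn right 99°, forward 5.8 m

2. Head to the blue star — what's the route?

turn left 166°, forward 5.4 m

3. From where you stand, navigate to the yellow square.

turn right 141°, forward 4.5 m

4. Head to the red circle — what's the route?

turn right 128°, forward 6.8 m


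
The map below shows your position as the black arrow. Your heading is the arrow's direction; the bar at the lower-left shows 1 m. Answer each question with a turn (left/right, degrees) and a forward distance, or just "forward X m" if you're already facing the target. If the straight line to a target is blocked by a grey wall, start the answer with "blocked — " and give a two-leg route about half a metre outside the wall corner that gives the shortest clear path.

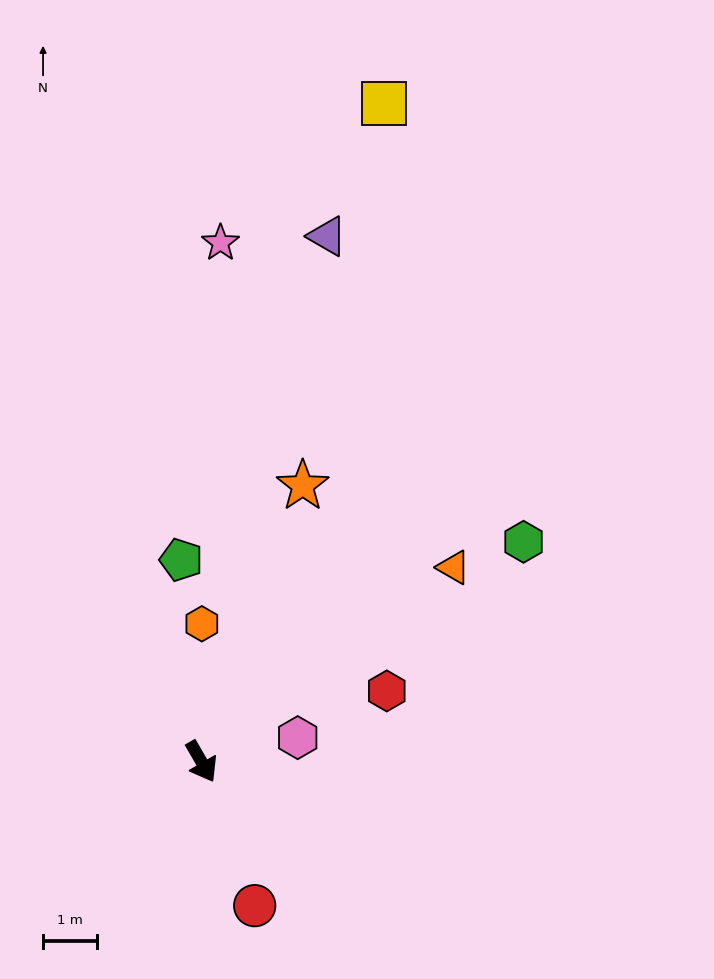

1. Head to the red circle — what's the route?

turn right 10°, forward 2.8 m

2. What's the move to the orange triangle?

turn left 98°, forward 5.9 m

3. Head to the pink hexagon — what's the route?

turn left 74°, forward 1.8 m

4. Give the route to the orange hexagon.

turn left 150°, forward 2.6 m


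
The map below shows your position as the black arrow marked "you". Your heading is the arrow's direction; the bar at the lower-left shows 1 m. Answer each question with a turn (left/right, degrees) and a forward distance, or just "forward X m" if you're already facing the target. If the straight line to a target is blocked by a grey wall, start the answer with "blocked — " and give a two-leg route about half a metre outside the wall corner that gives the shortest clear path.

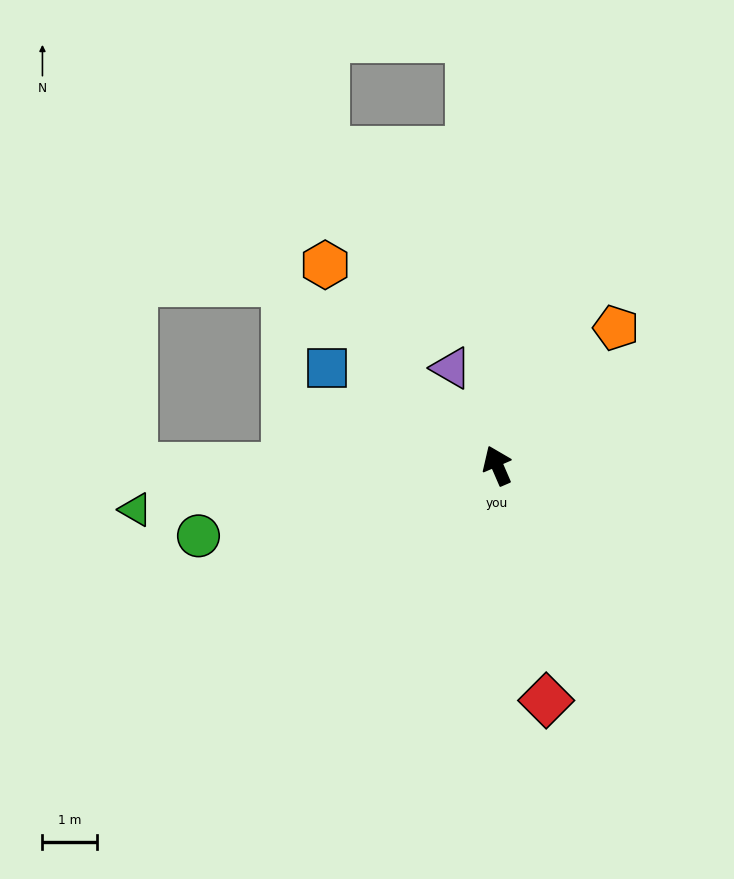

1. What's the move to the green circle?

turn left 80°, forward 5.6 m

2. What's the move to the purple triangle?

forward 2.0 m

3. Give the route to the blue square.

turn left 37°, forward 3.6 m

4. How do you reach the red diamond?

turn left 168°, forward 4.4 m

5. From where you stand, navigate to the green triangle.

turn left 74°, forward 6.7 m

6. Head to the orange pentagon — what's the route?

turn right 64°, forward 3.3 m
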